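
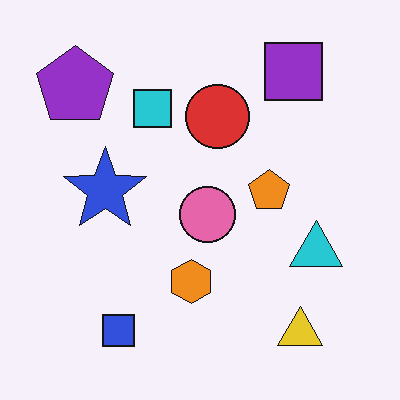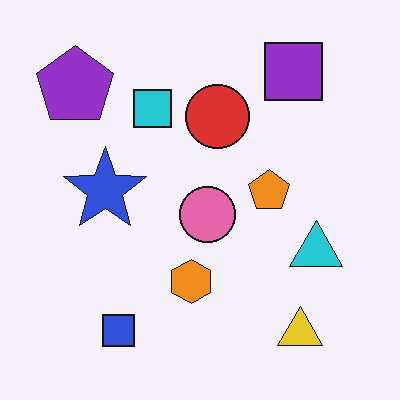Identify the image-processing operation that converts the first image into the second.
Given moderate JPEG compression.

Blocky 8×8 compression artifacts appear around shape edges and the flat background shows ringing — characteristic JPEG degradation.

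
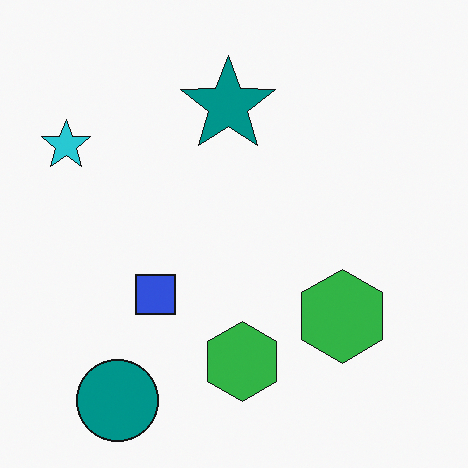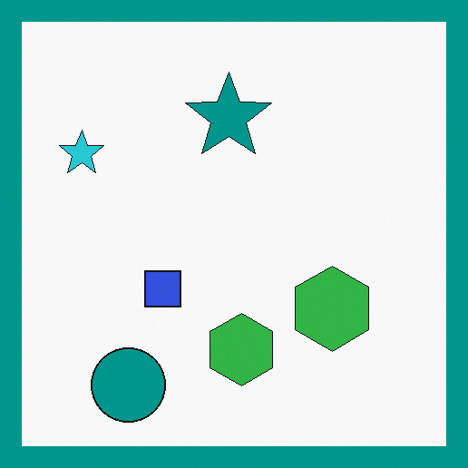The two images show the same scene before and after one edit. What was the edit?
The transformation is: framed with a teal border.

A solid teal frame runs around the edge of the second image, with the content slightly shrunk inside it.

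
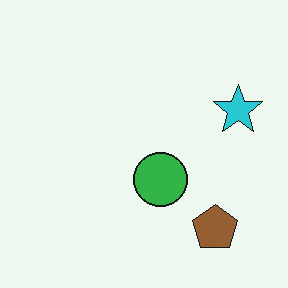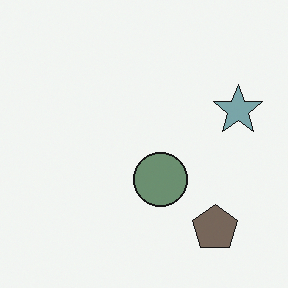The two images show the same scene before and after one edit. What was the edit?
Made much more muted (saturation change).

All colors are more muted and greyish — a global saturation change.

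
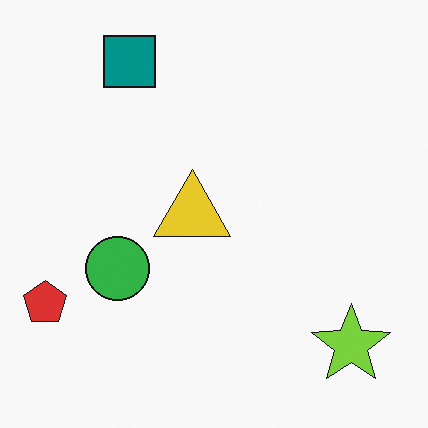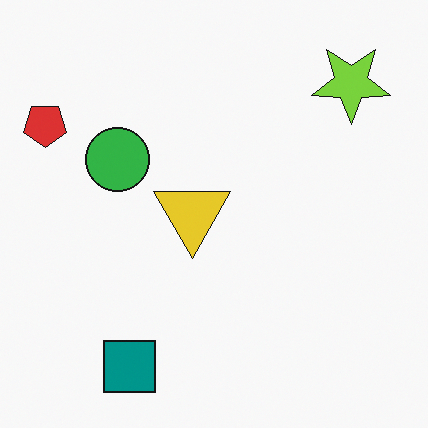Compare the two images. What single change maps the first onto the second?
It was flipped vertically (top ↔ bottom).

The teal square is in the top-left of the first image and the bottom-left of the second — shapes on opposite sides of the horizontal midline have swapped in a mirror flip.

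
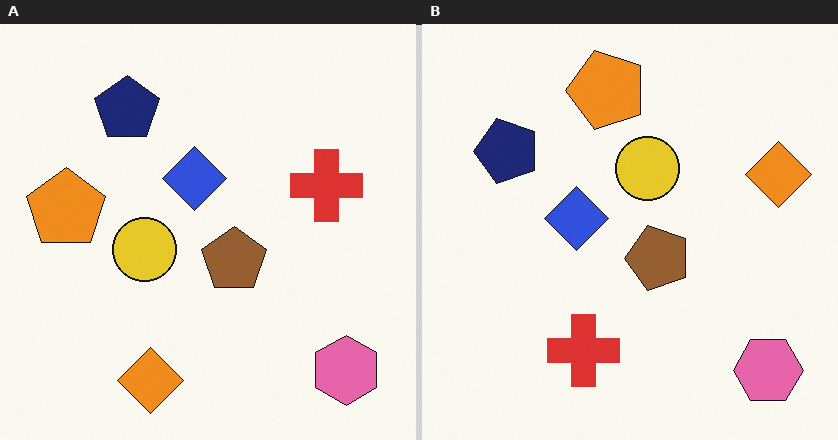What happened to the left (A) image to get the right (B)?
The image was transposed (reflected across the top-left ↔ bottom-right diagonal).

Shapes have swapped their row and column positions — what was in the top-right is now in the bottom-left — a diagonal reflection.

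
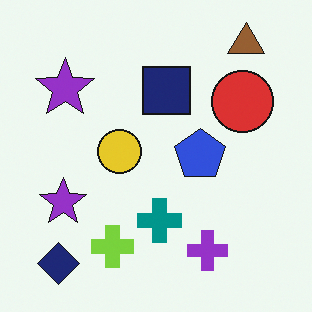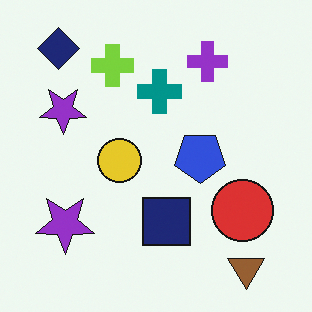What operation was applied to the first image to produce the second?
The second image is the first flipped vertically (top ↔ bottom).

The brown triangle is in the top-right of the first image and the bottom-right of the second — shapes on opposite sides of the horizontal midline have swapped in a mirror flip.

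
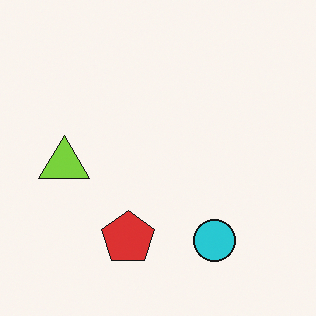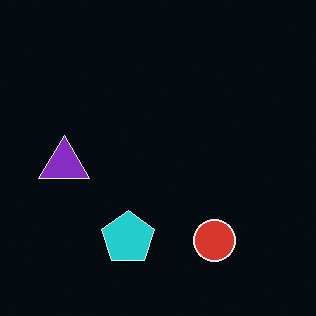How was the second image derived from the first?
Color-inverted (negative).

The light background has become dark and every shape's color is its complement — a photographic negative.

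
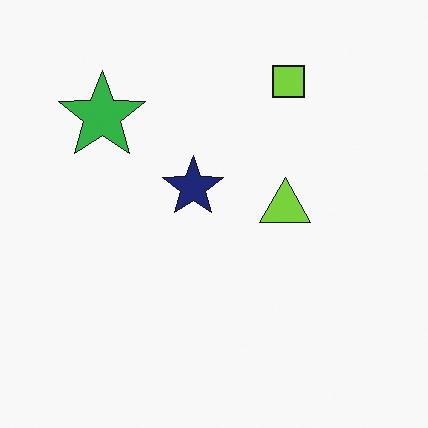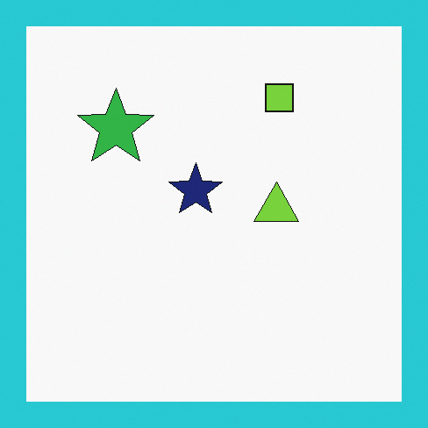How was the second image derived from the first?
The transformation is: framed with a cyan border.

A solid cyan frame runs around the edge of the second image, with the content slightly shrunk inside it.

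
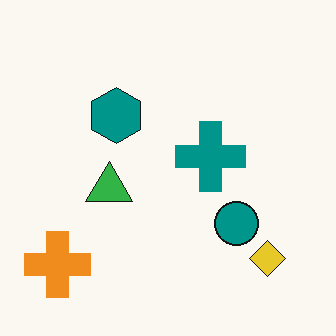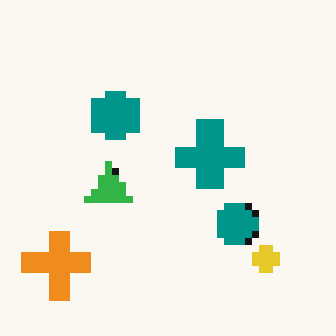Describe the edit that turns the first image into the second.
The transformation is: pixelated into visible square blocks.

Shapes are reduced to large square blocks; fine edges and outlines are lost — a downscale-then-upscale (mosaic) effect.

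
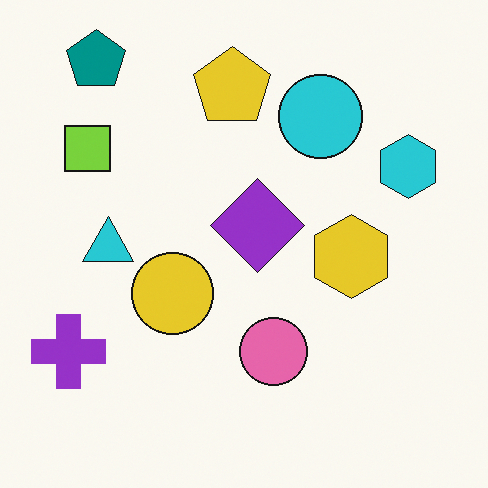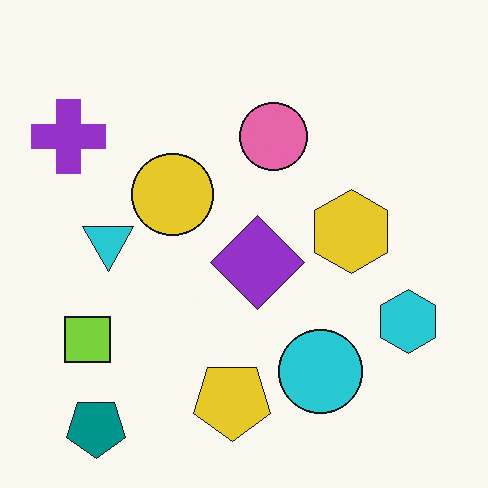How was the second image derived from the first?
The image was flipped vertically (top ↔ bottom).

The teal pentagon is in the top-left of the first image and the bottom-left of the second — shapes on opposite sides of the horizontal midline have swapped in a mirror flip.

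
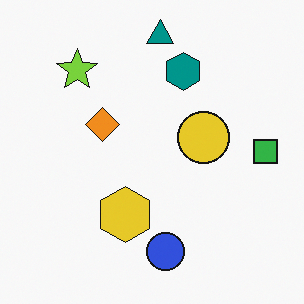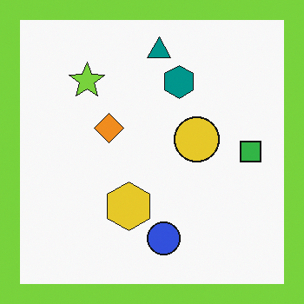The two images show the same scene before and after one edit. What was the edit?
This is the original image framed with a lime border.

A solid lime frame runs around the edge of the second image, with the content slightly shrunk inside it.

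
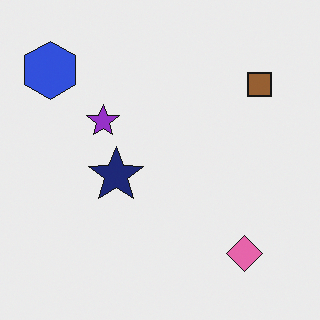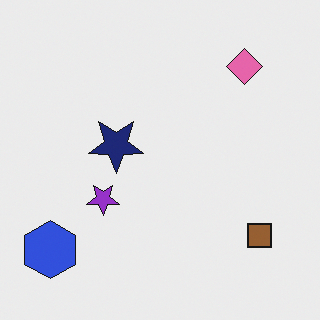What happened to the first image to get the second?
Flipped vertically (top ↔ bottom).

The pink diamond is in the bottom-right of the first image and the top-right of the second — shapes on opposite sides of the horizontal midline have swapped in a mirror flip.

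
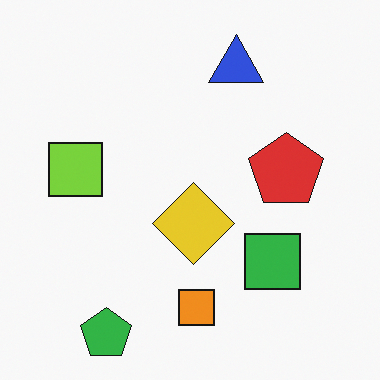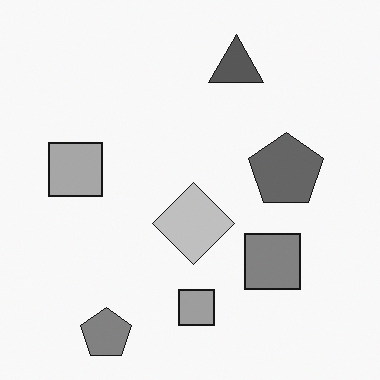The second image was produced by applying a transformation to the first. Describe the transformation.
This is the original image converted to grayscale.

All color is removed — every shape is now a shade of grey.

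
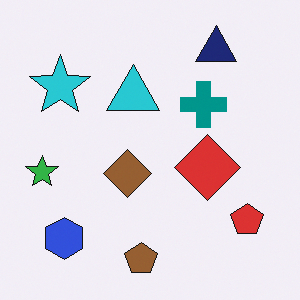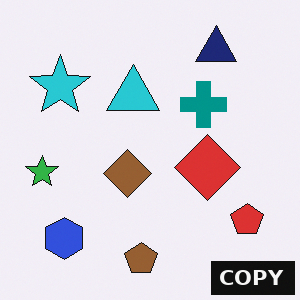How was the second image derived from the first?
The image was watermarked with the text "COPY" in the lower-right corner.

A dark label reading "COPY" appears in the lower-right corner.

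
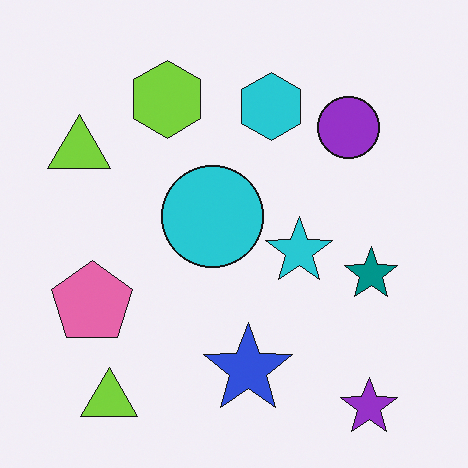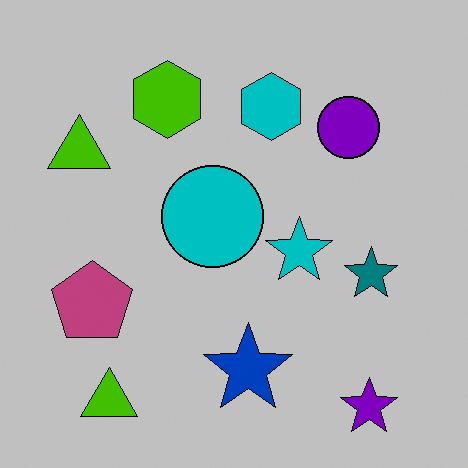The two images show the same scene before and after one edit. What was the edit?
It was aggressively posterized.

Each flat color has snapped to a coarser quantized level — most visibly, the near-white background has dropped to a flat grey.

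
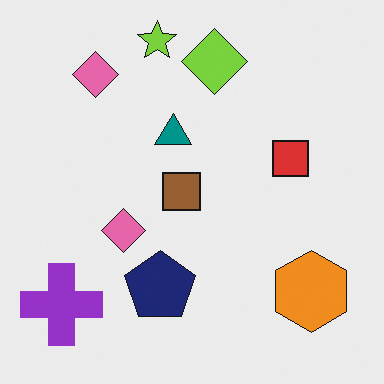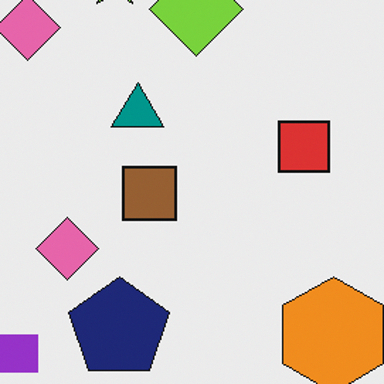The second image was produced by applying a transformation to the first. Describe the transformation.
The image was cropped slightly and scaled back up.

The visible shapes are larger and the field of view is narrower; shapes near the original edges may be partly or wholly outside the frame — a crop-and-rescale.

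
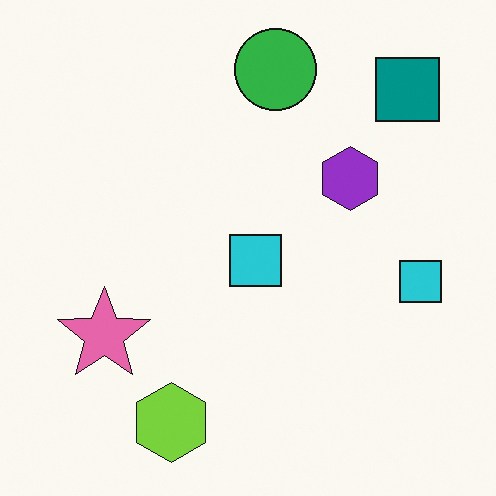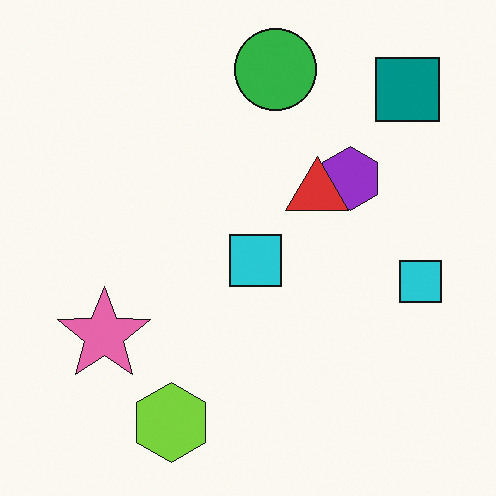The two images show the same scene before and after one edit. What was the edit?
Overlaid with an additional red triangle.

A red triangle appears in the second image that is absent from the first.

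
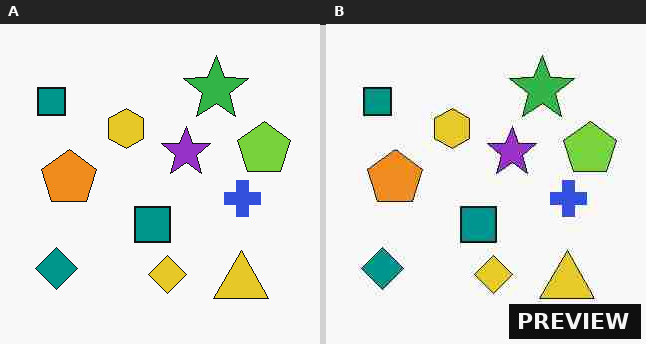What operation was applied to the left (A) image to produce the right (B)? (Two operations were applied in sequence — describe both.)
Degraded with heavy JPEG compression, then watermarked with the text "PREVIEW" in the lower-right corner.

Blocky 8×8 compression artifacts appear around shape edges and the flat background shows ringing — characteristic JPEG degradation. A dark label reading "PREVIEW" appears in the lower-right corner.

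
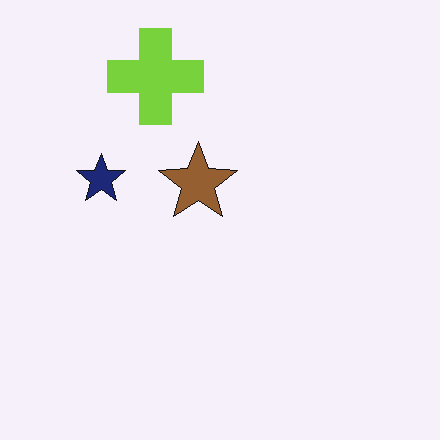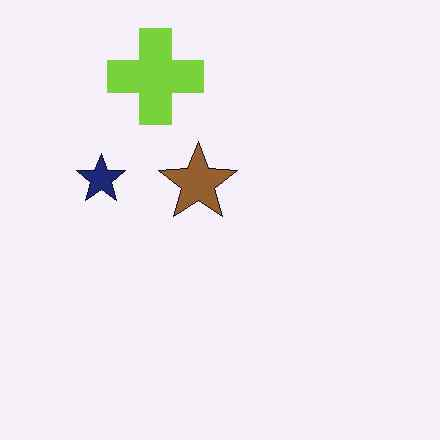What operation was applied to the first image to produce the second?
It was given moderate JPEG compression.

Blocky 8×8 compression artifacts appear around shape edges and the flat background shows ringing — characteristic JPEG degradation.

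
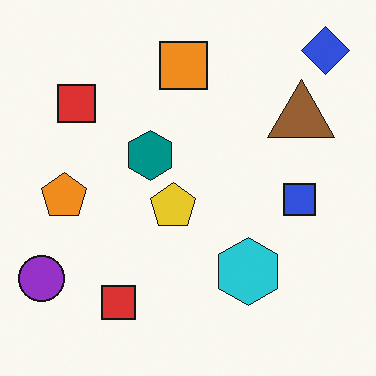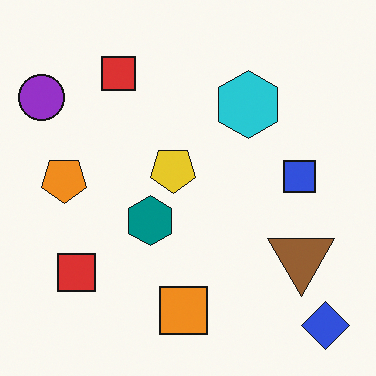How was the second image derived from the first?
The transformation is: flipped vertically (top ↔ bottom).

The blue diamond is in the top-right of the first image and the bottom-right of the second — shapes on opposite sides of the horizontal midline have swapped in a mirror flip.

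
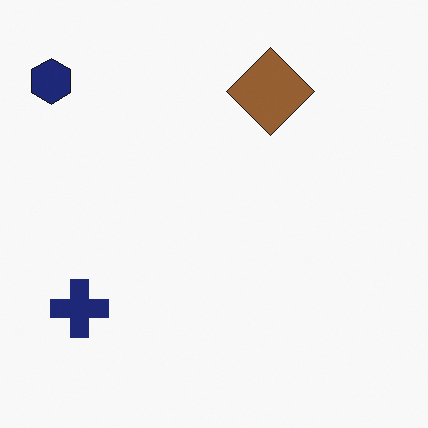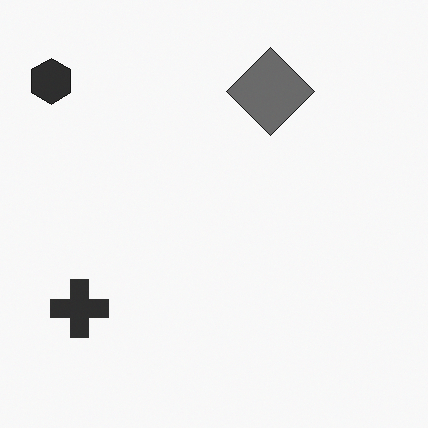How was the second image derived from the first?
The transformation is: converted to grayscale.

All color is removed — every shape is now a shade of grey.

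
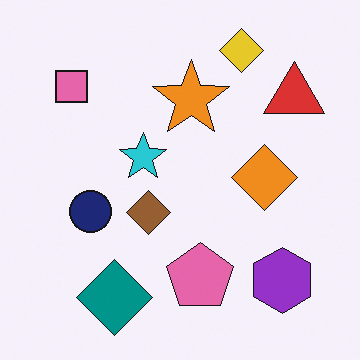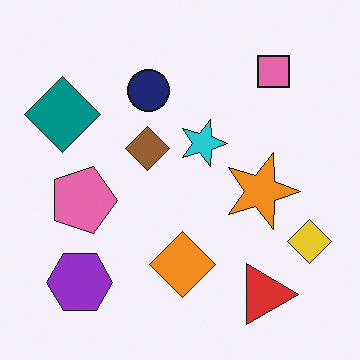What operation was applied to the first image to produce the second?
The second image is the first rotated 90° clockwise.

The pink square sits in the top-left of the first image and the top-right of the second — consistent with a whole-image 90° clockwise rotation.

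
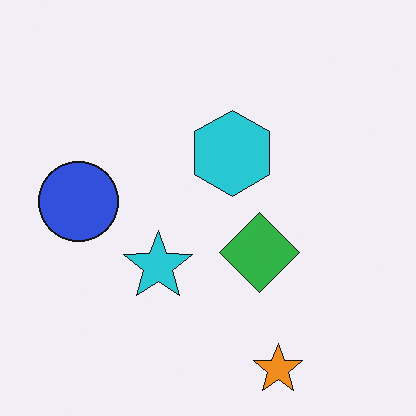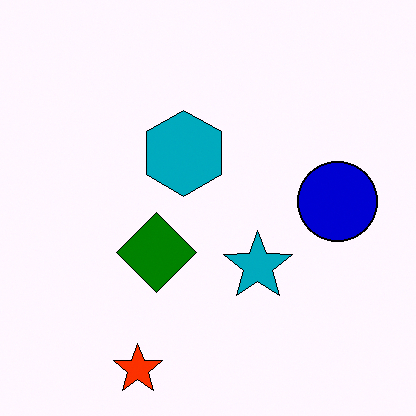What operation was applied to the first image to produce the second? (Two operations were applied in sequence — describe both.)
This is the original image flipped horizontally (left ↔ right), then given much higher contrast.

The blue circle is in the left of the first image and the right of the second — shapes on opposite sides of the vertical midline have swapped in a mirror flip. Tones are pushed away from mid-grey across the whole image — a global contrast change.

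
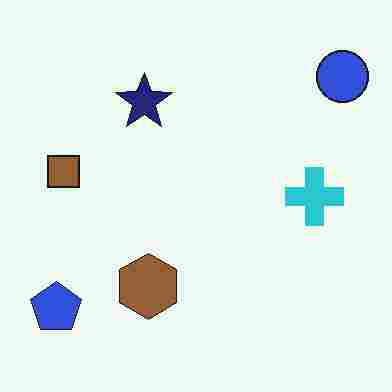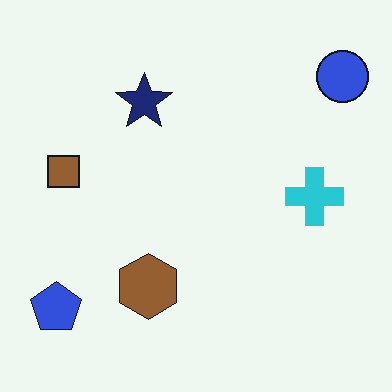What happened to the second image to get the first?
The image was degraded with heavy JPEG compression.

Blocky 8×8 compression artifacts appear around shape edges and the flat background shows ringing — characteristic JPEG degradation.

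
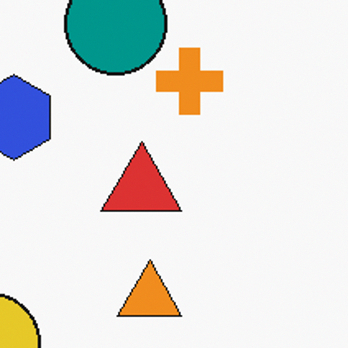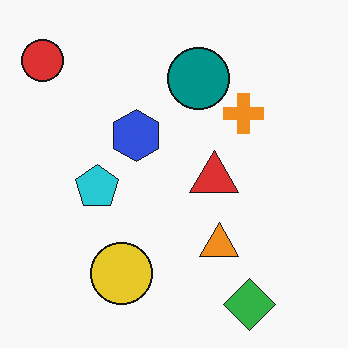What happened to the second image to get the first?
Cropped to a noticeably smaller region and rescaled.

The visible shapes are larger and the field of view is narrower; shapes near the original edges may be partly or wholly outside the frame — a crop-and-rescale.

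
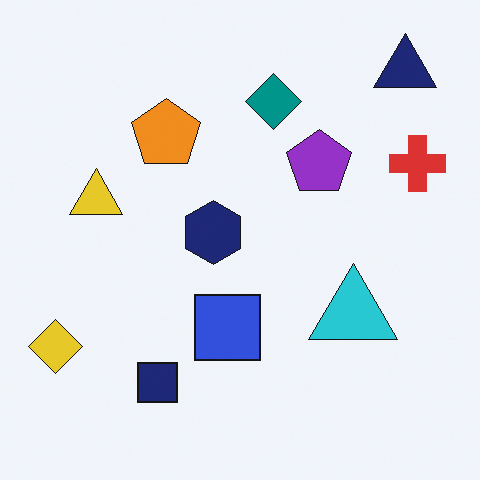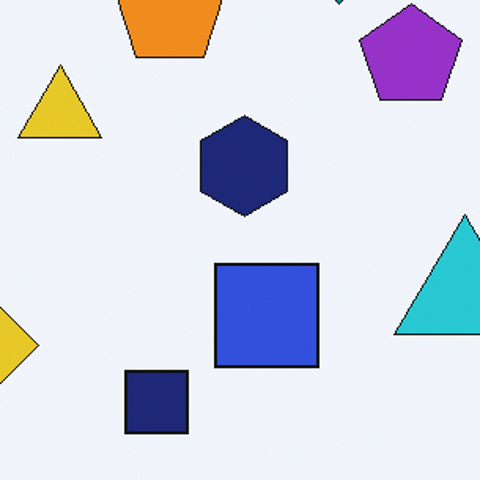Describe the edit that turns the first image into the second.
The second image is the first cropped to a modestly smaller region and rescaled.

The visible shapes are larger and the field of view is narrower; shapes near the original edges may be partly or wholly outside the frame — a crop-and-rescale.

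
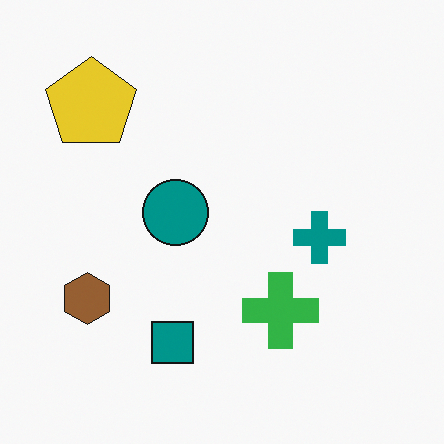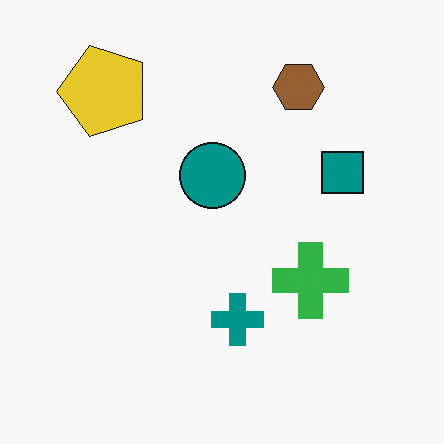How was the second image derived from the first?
This is the original image transposed (reflected across the top-left ↔ bottom-right diagonal).

Shapes have swapped their row and column positions — what was in the top-right is now in the bottom-left — a diagonal reflection.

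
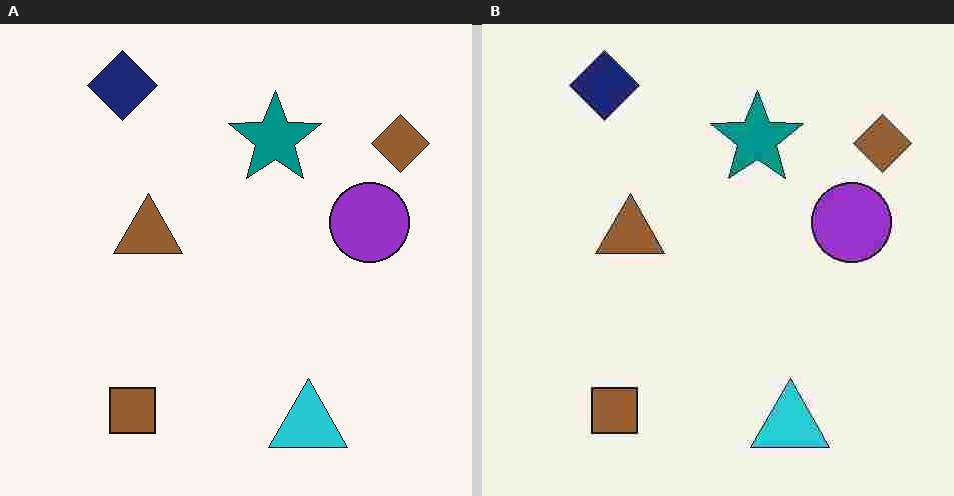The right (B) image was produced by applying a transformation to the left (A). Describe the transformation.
The right (B) image is the left (A) heavily JPEG-compressed with obvious blocking artifacts.

Blocky 8×8 compression artifacts appear around shape edges and the flat background shows ringing — characteristic JPEG degradation.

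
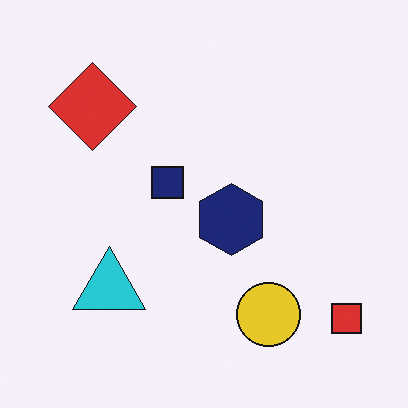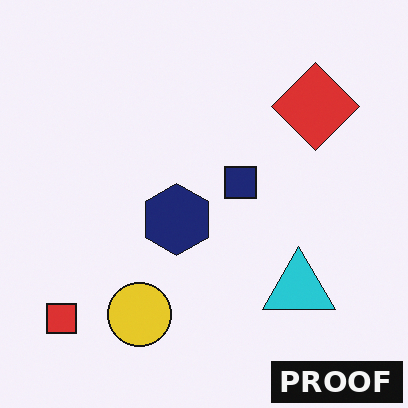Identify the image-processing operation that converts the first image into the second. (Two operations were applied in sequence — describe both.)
The second image is the first flipped horizontally (left ↔ right), then watermarked with the text "PROOF" in the lower-right corner.

The red square is in the bottom-right of the first image and the bottom-left of the second — shapes on opposite sides of the vertical midline have swapped in a mirror flip. A dark label reading "PROOF" appears in the lower-right corner.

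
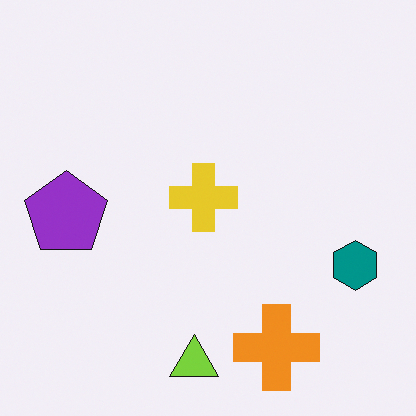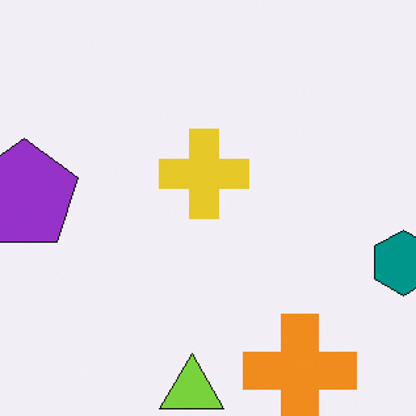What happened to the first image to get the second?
Cropped slightly and scaled back up.

The visible shapes are larger and the field of view is narrower; shapes near the original edges may be partly or wholly outside the frame — a crop-and-rescale.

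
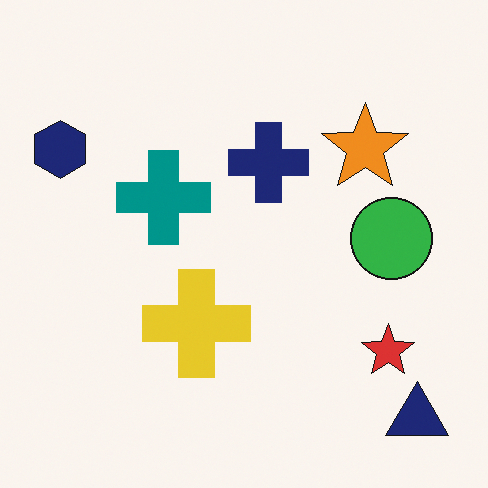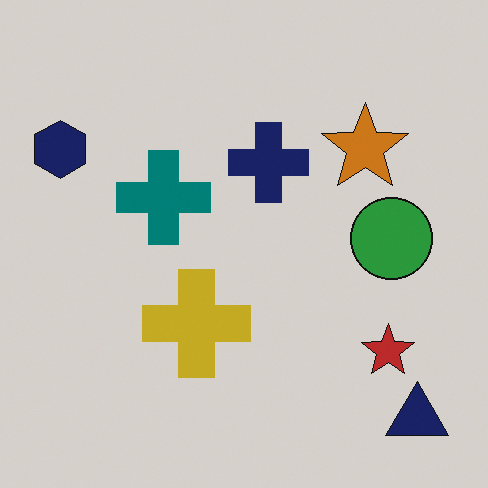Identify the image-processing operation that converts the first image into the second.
It was darkened a little.

Every pixel — background and shapes alike — is uniformly darkened.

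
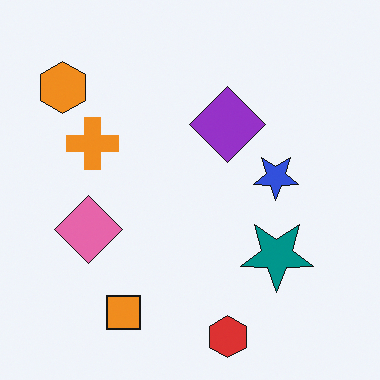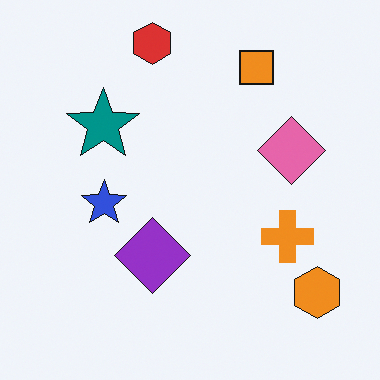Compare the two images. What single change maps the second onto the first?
The first image is the second rotated 180°.

The orange hexagon sits in the bottom-right of the second image and the top-left of the first — consistent with a whole-image 180° rotation.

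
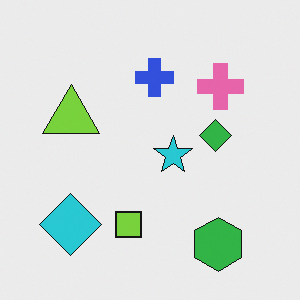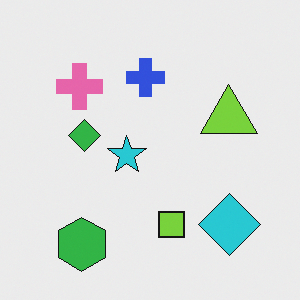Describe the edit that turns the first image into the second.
It was flipped horizontally (left ↔ right).

The cyan diamond is in the bottom-left of the first image and the bottom-right of the second — shapes on opposite sides of the vertical midline have swapped in a mirror flip.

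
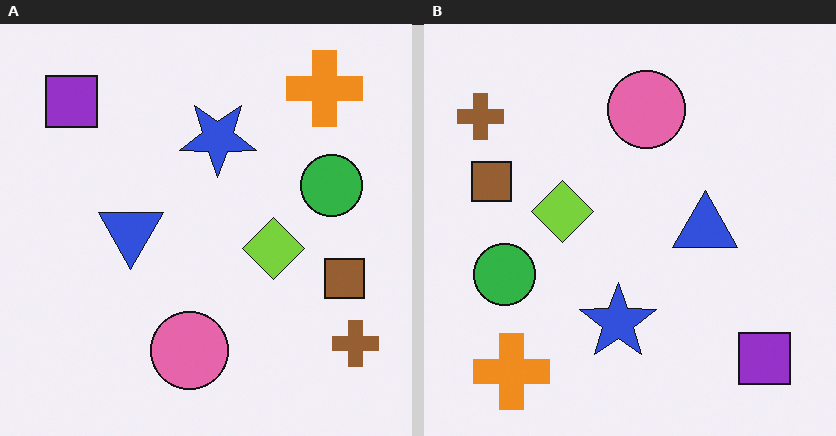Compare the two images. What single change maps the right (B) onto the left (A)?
The left (A) image is the right (B) rotated 180°.

The brown cross sits in the top-left of the right (B) image and the bottom-right of the left (A) — consistent with a whole-image 180° rotation.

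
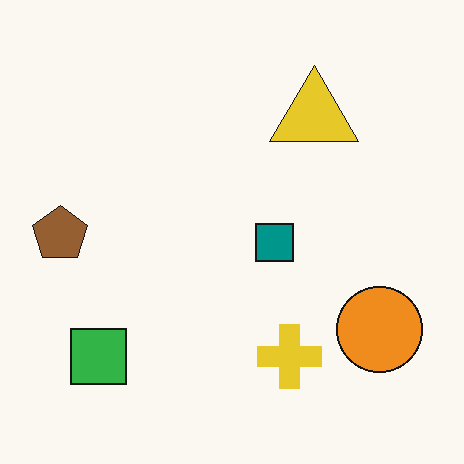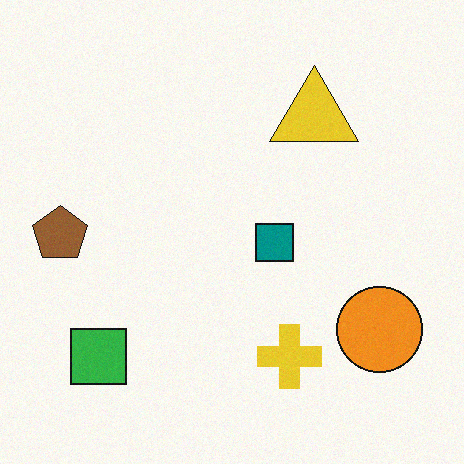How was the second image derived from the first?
It was degraded with subtle gaussian noise.

Random speckle covers the whole image, including the flat background.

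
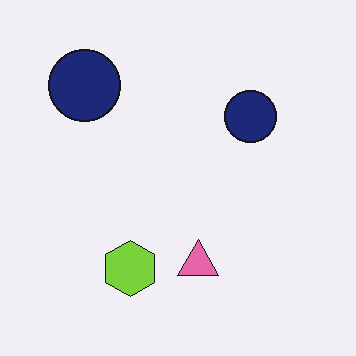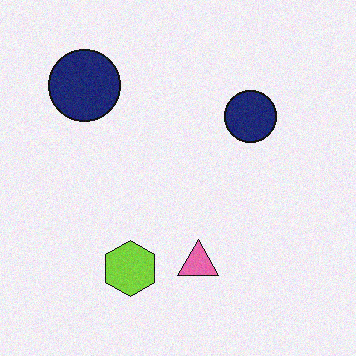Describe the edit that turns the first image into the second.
Degraded with a light layer of grain.

Random speckle covers the whole image, including the flat background.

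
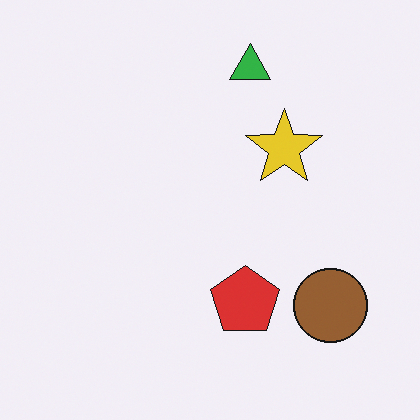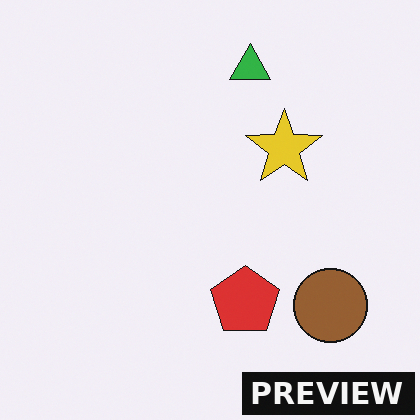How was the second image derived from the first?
The second image is the first watermarked with the text "PREVIEW" in the lower-right corner.

A dark label reading "PREVIEW" appears in the lower-right corner.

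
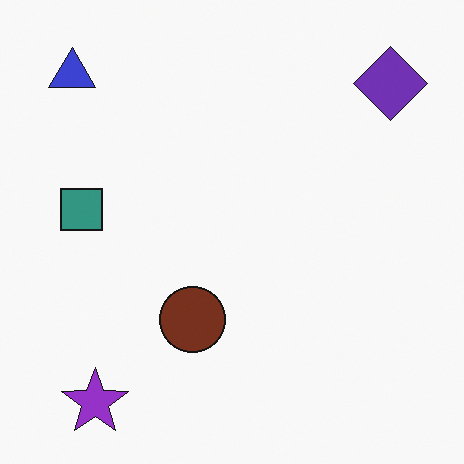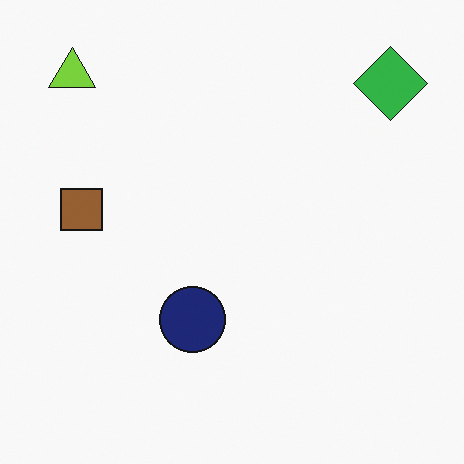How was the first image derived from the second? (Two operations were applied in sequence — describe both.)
The image was hue-shifted by a moderate amount, then overlaid with an additional purple star.

Every shape's color has rotated by the same amount around the hue wheel — a uniform hue shift. A purple star appears in the first image that is absent from the second.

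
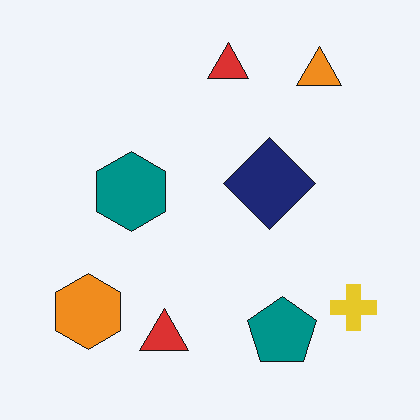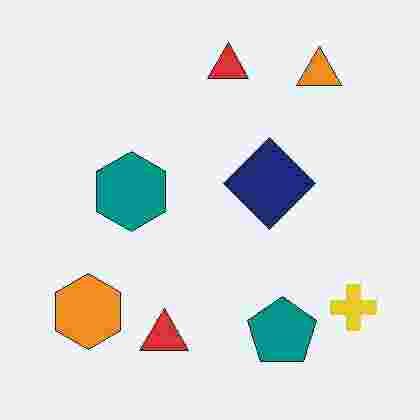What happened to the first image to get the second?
The second image is the first heavily JPEG-compressed with obvious blocking artifacts.

Blocky 8×8 compression artifacts appear around shape edges and the flat background shows ringing — characteristic JPEG degradation.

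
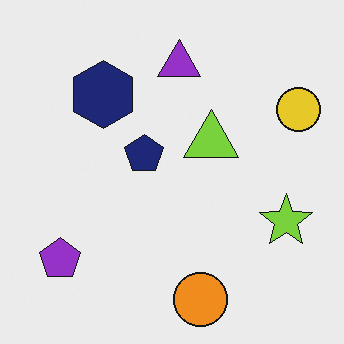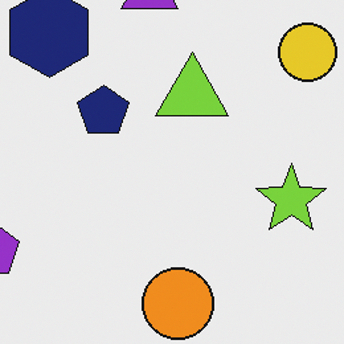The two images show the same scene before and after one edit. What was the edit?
Cropped to a modestly smaller region and rescaled.

The visible shapes are larger and the field of view is narrower; shapes near the original edges may be partly or wholly outside the frame — a crop-and-rescale.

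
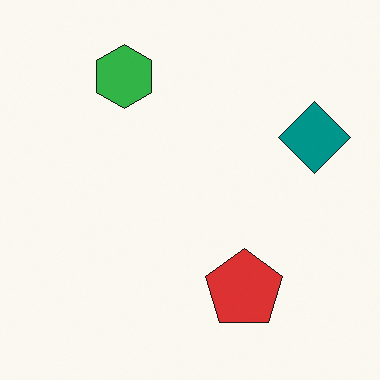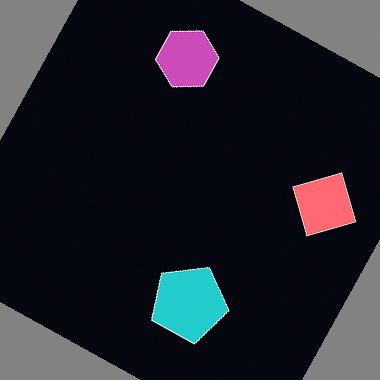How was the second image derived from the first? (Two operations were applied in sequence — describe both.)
The transformation is: color-inverted (negative), then rotated clockwise by a moderate amount.

The light background has become dark and every shape's color is its complement — a photographic negative. Every shape is tilted by the same angle and the image corners show triangular fill wedges — a whole-image rotation by a non-right angle.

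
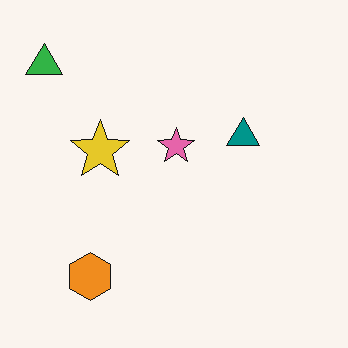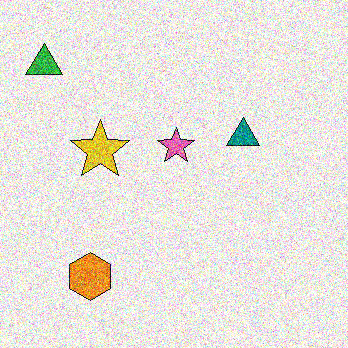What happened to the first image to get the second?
The second image is the first degraded with heavy additive noise.

Random speckle covers the whole image, including the flat background.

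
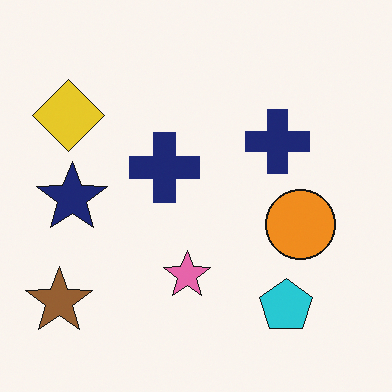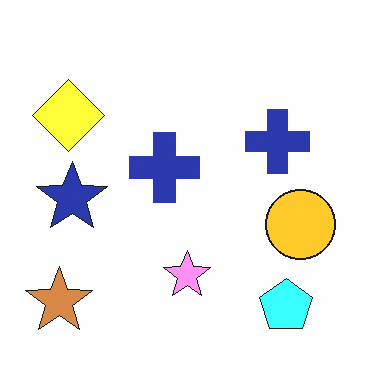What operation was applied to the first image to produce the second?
The image was brightened a lot.

Every pixel — background and shapes alike — is uniformly brightened.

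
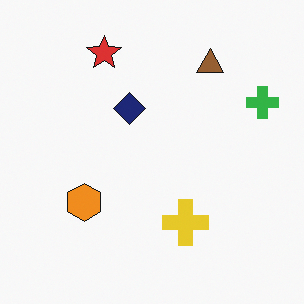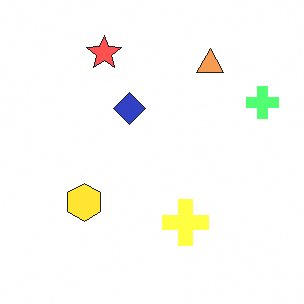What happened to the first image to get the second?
Substantially brightened.

Every pixel — background and shapes alike — is uniformly brightened.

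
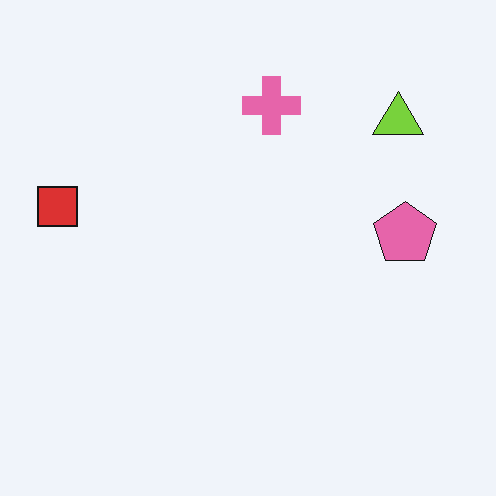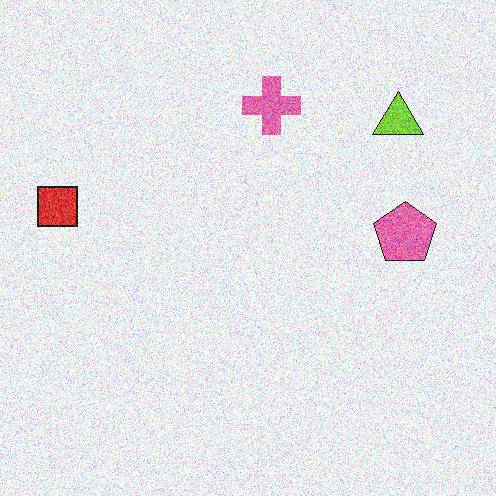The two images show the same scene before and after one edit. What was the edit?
The transformation is: degraded with heavy additive noise.

Random speckle covers the whole image, including the flat background.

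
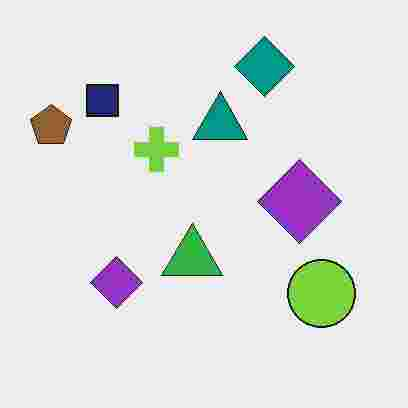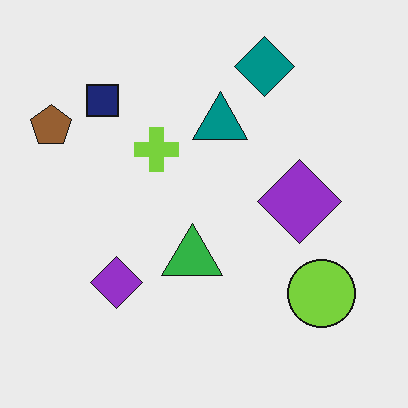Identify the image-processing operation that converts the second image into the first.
The transformation is: degraded with heavy JPEG compression.

Blocky 8×8 compression artifacts appear around shape edges and the flat background shows ringing — characteristic JPEG degradation.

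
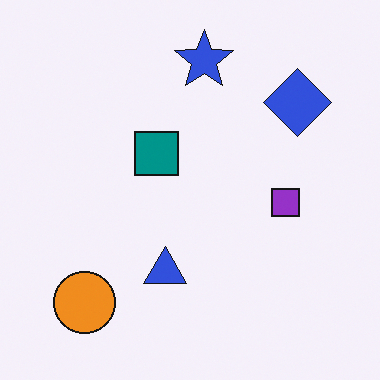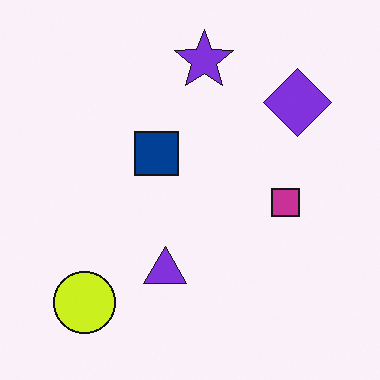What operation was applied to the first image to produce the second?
It was hue-shifted slightly.

Every shape's color has rotated by the same amount around the hue wheel — a uniform hue shift.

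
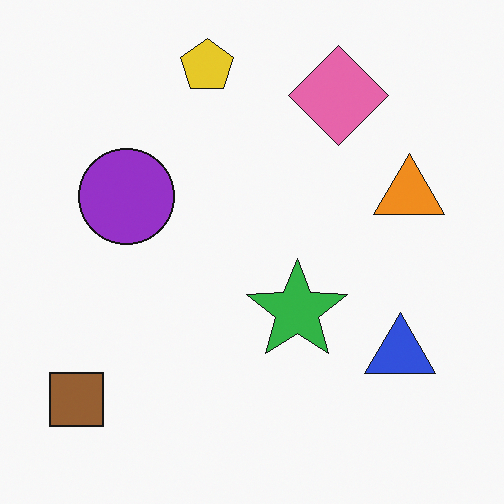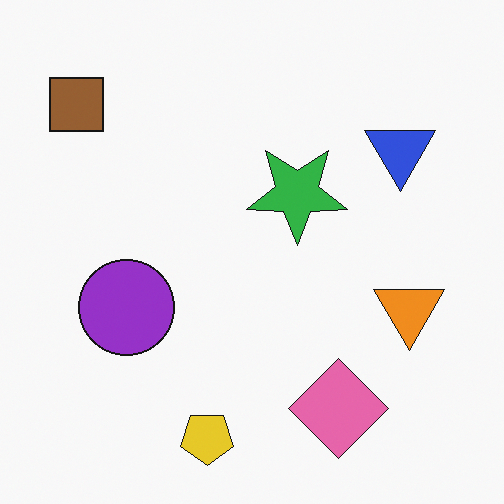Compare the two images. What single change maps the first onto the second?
The second image is the first flipped vertically (top ↔ bottom).

The yellow pentagon is in the top of the first image and the bottom of the second — shapes on opposite sides of the horizontal midline have swapped in a mirror flip.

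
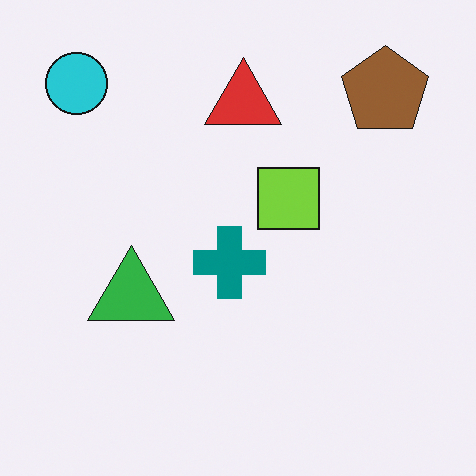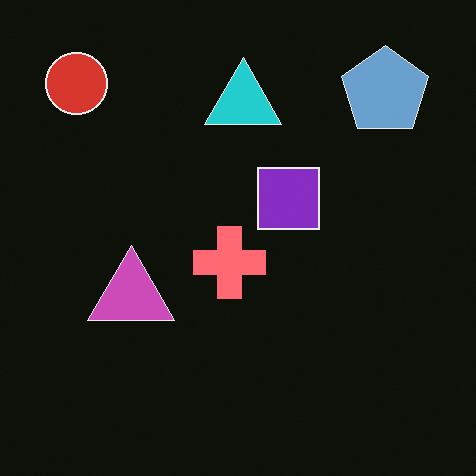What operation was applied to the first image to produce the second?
The transformation is: color-inverted (negative).

The light background has become dark and every shape's color is its complement — a photographic negative.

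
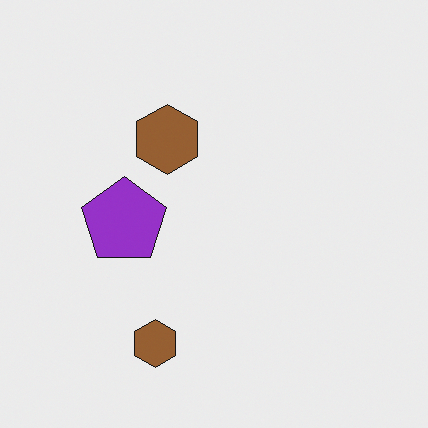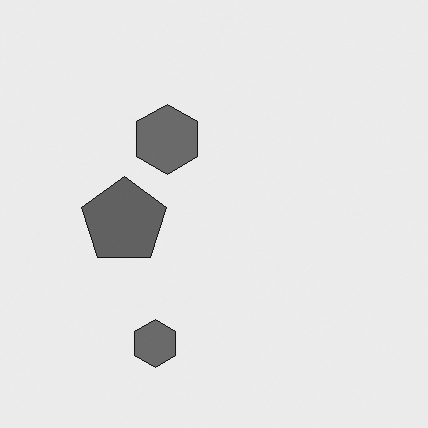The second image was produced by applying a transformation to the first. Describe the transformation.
Converted to grayscale.

All color is removed — every shape is now a shade of grey.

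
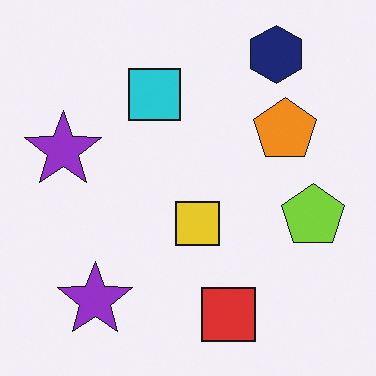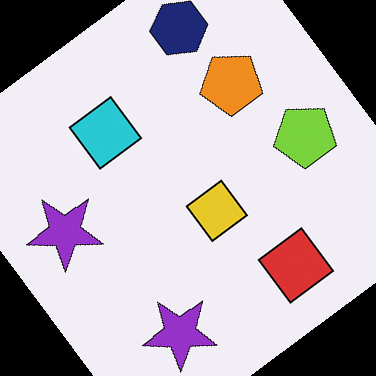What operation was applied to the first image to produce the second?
The second image is the first rotated counter-clockwise by a large amount — several tens of degrees.

Every shape is tilted by the same angle and the image corners show triangular fill wedges — a whole-image rotation by a non-right angle.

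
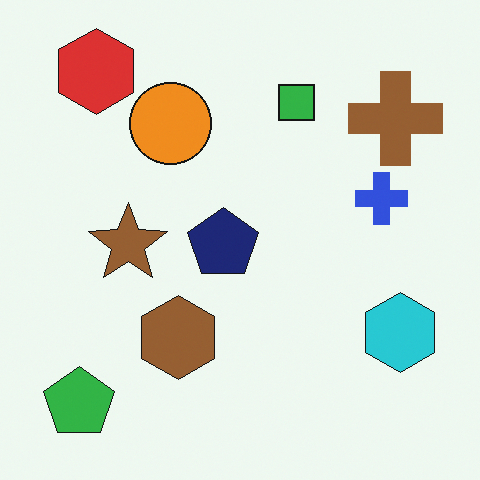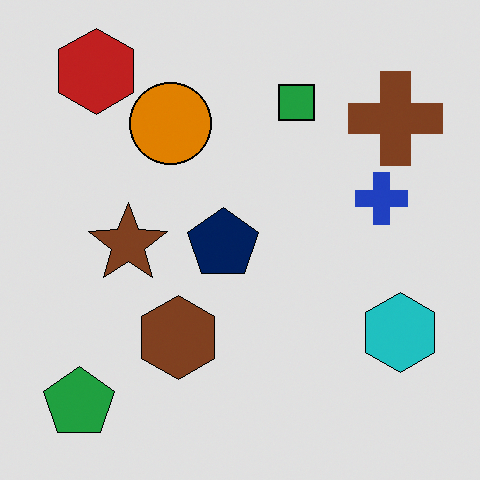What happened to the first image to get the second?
The transformation is: moderately posterized.

Each flat color has snapped to a coarser quantized level — most visibly, the near-white background has dropped to a flat grey.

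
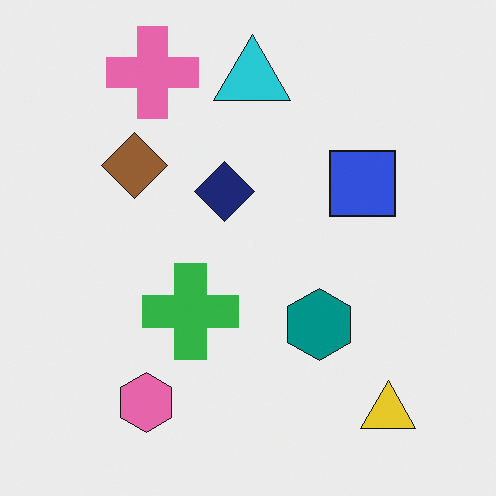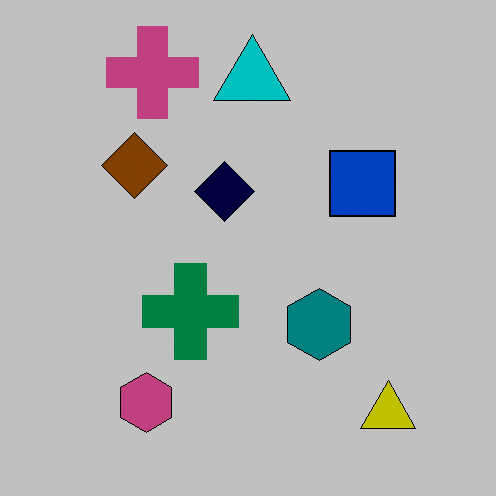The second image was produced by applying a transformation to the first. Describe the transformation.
Aggressively posterized.

Each flat color has snapped to a coarser quantized level — most visibly, the near-white background has dropped to a flat grey.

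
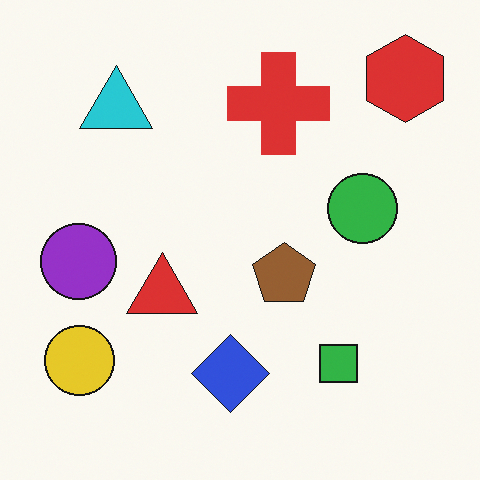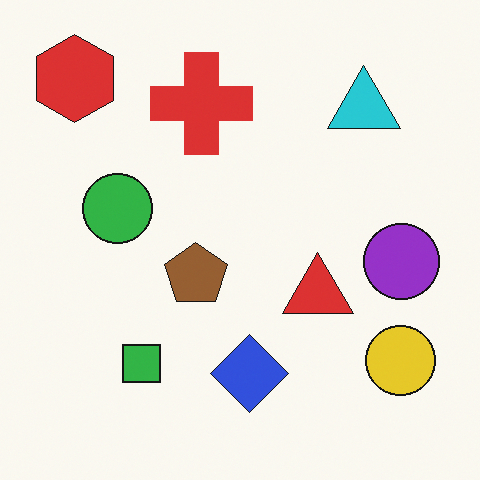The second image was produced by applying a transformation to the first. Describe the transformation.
This is the original image flipped horizontally (left ↔ right).

The red hexagon is in the top-right of the first image and the top-left of the second — shapes on opposite sides of the vertical midline have swapped in a mirror flip.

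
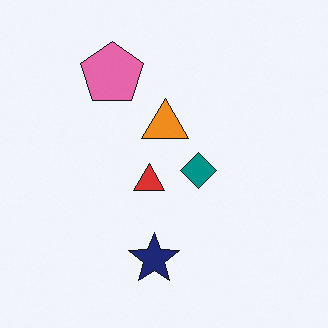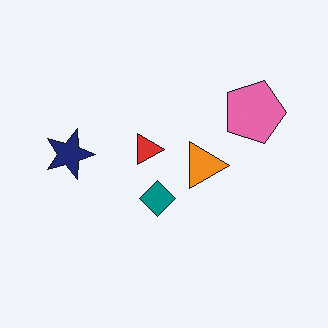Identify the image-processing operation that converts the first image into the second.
It was rotated 90° clockwise.

The pink pentagon sits in the top of the first image and the right of the second — consistent with a whole-image 90° clockwise rotation.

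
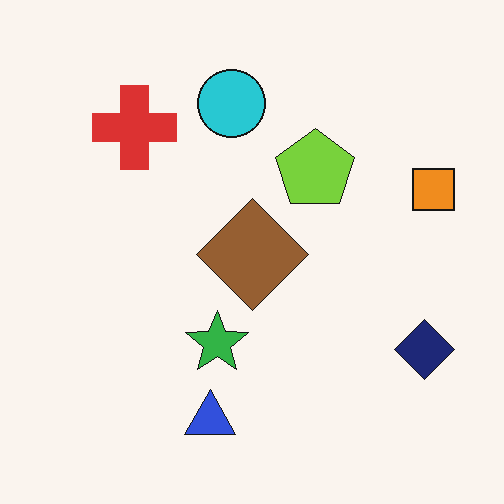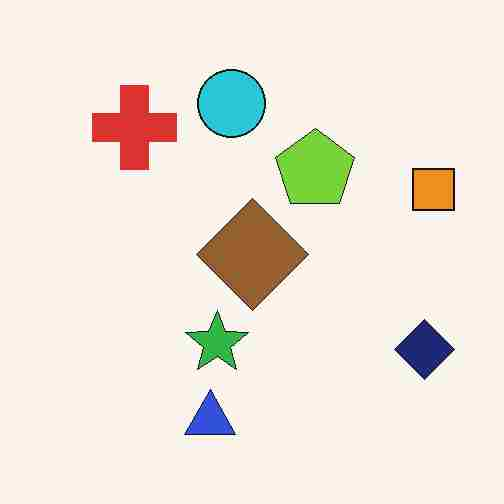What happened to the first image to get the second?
The second image is the first heavily JPEG-compressed with obvious blocking artifacts.

Blocky 8×8 compression artifacts appear around shape edges and the flat background shows ringing — characteristic JPEG degradation.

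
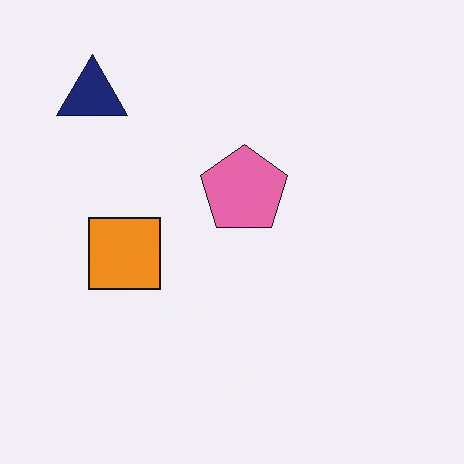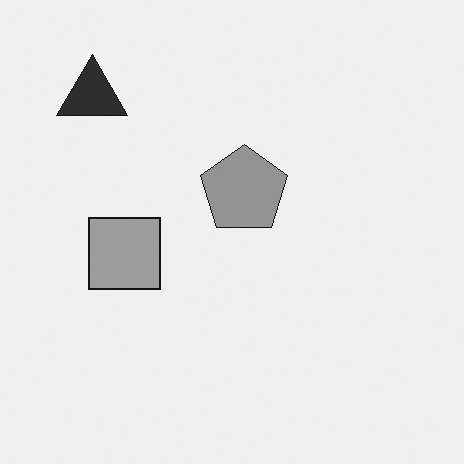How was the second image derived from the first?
Converted to grayscale.

All color is removed — every shape is now a shade of grey.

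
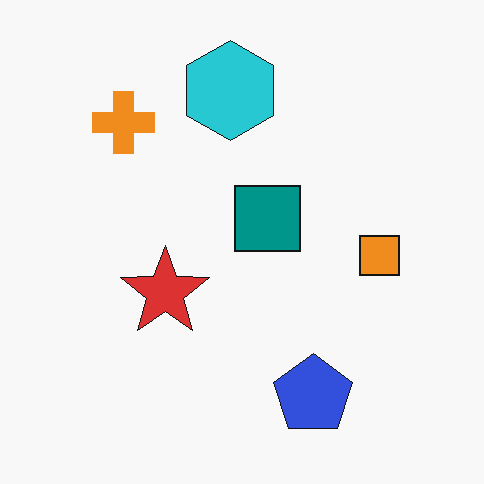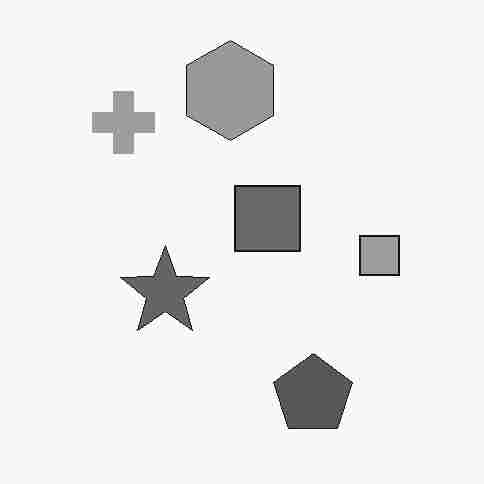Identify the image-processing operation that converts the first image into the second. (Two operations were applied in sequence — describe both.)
Converted to grayscale, then degraded with heavy JPEG compression.

All color is removed — every shape is now a shade of grey. Blocky 8×8 compression artifacts appear around shape edges and the flat background shows ringing — characteristic JPEG degradation.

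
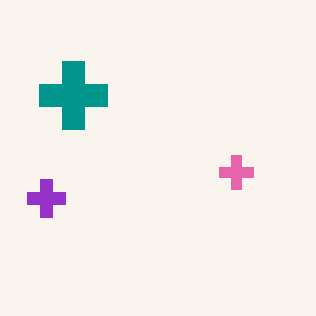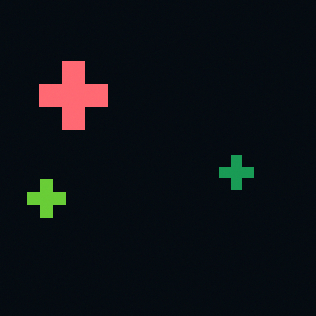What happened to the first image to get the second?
It was color-inverted (negative).

The light background has become dark and every shape's color is its complement — a photographic negative.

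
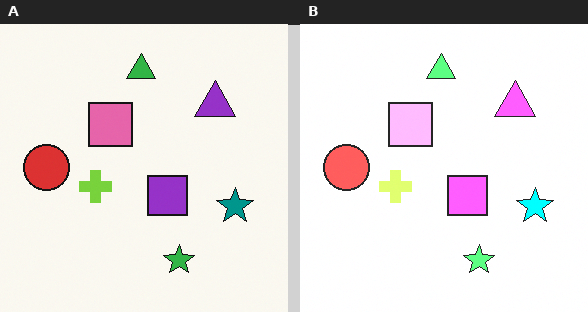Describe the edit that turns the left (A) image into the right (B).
The image was brightened a lot.

Every pixel — background and shapes alike — is uniformly brightened.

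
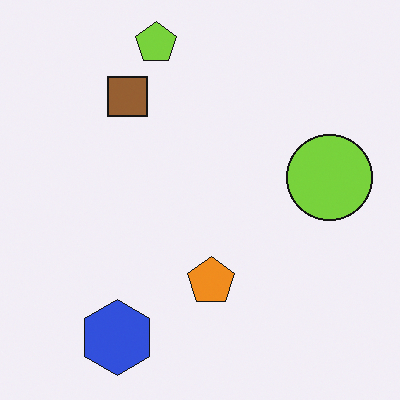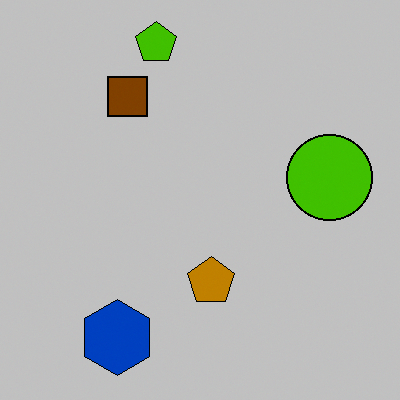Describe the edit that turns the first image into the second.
It was heavily posterized to just a handful of flat colors.

Each flat color has snapped to a coarser quantized level — most visibly, the near-white background has dropped to a flat grey.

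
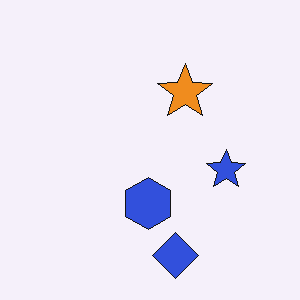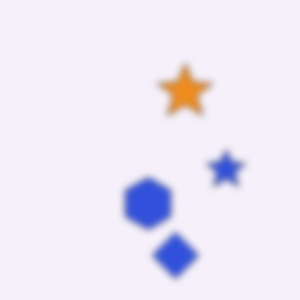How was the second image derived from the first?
The image was moderately blurred.

Shape edges and outlines are uniformly softened across the whole image.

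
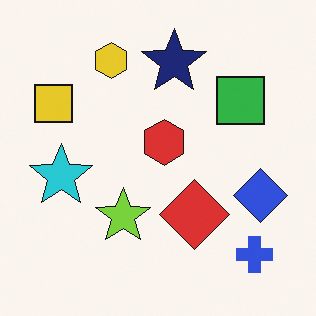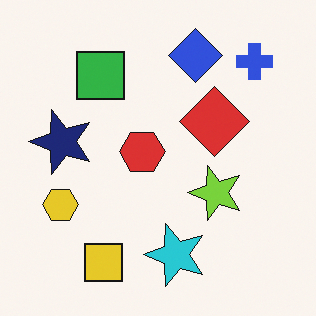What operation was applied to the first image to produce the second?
Rotated 90° counter-clockwise.

The blue cross sits in the bottom-right of the first image and the top-right of the second — consistent with a whole-image 90° counter-clockwise rotation.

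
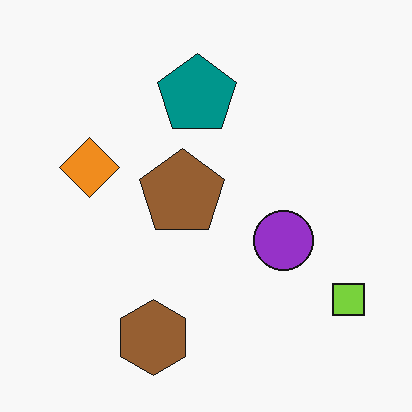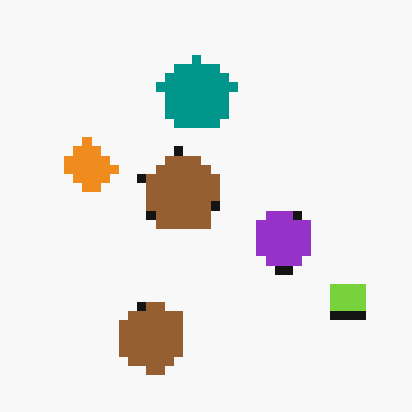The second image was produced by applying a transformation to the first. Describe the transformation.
Heavily pixelated into large blocks.

Shapes are reduced to large square blocks; fine edges and outlines are lost — a downscale-then-upscale (mosaic) effect.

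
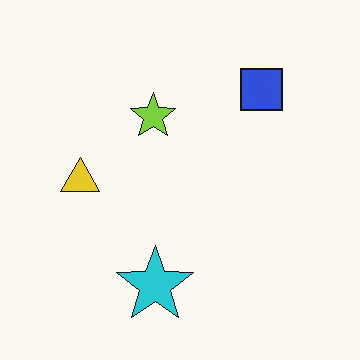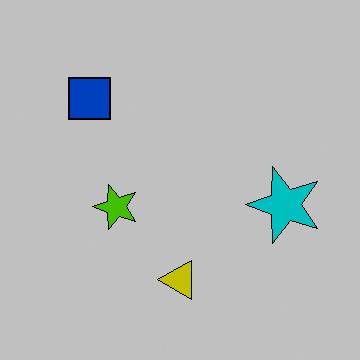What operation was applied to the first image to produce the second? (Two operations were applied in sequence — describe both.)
The transformation is: rotated 90° counter-clockwise, then aggressively posterized.

The blue square sits in the top-right of the first image and the top-left of the second — consistent with a whole-image 90° counter-clockwise rotation. Each flat color has snapped to a coarser quantized level — most visibly, the near-white background has dropped to a flat grey.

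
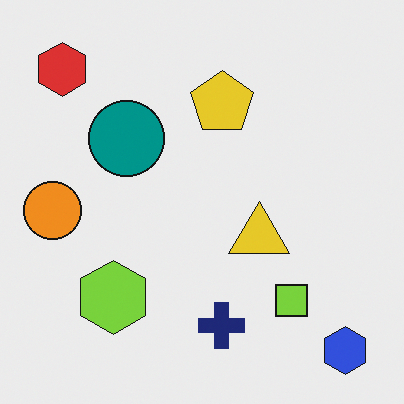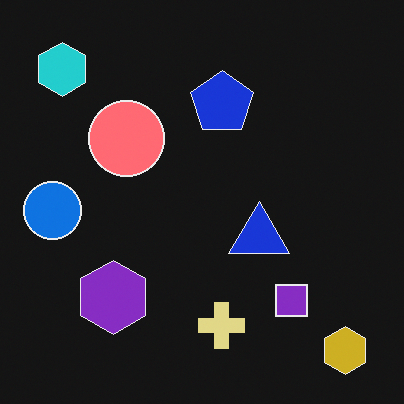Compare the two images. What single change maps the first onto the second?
The second image is the first color-inverted (negative).

The light background has become dark and every shape's color is its complement — a photographic negative.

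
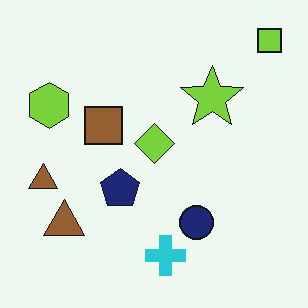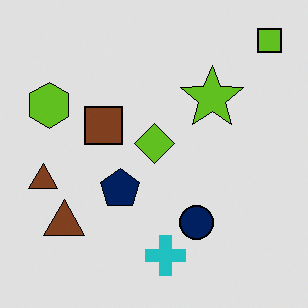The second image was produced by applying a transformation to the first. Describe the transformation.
The second image is the first moderately posterized.

Each flat color has snapped to a coarser quantized level — most visibly, the near-white background has dropped to a flat grey.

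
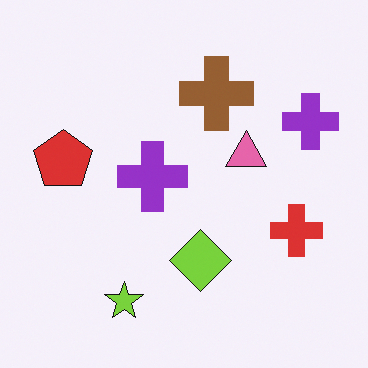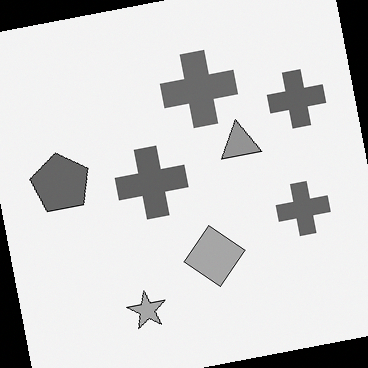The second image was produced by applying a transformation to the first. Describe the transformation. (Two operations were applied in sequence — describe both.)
Converted to grayscale, then rotated counter-clockwise by a small amount.

All color is removed — every shape is now a shade of grey. Every shape is tilted by the same angle and the image corners show triangular fill wedges — a whole-image rotation by a non-right angle.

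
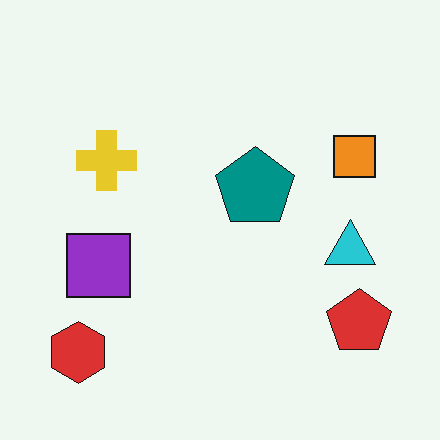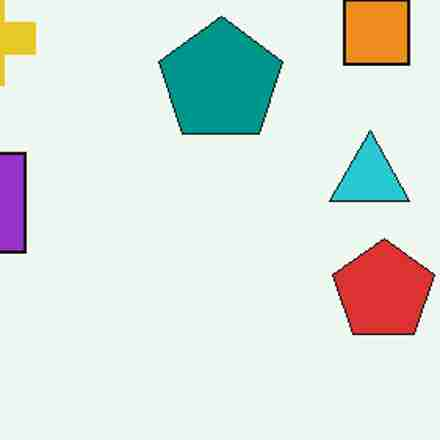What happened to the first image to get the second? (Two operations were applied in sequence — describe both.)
Cropped slightly and scaled back up, then heavily JPEG-compressed with obvious blocking artifacts.

The visible shapes are larger and the field of view is narrower; shapes near the original edges may be partly or wholly outside the frame — a crop-and-rescale. Blocky 8×8 compression artifacts appear around shape edges and the flat background shows ringing — characteristic JPEG degradation.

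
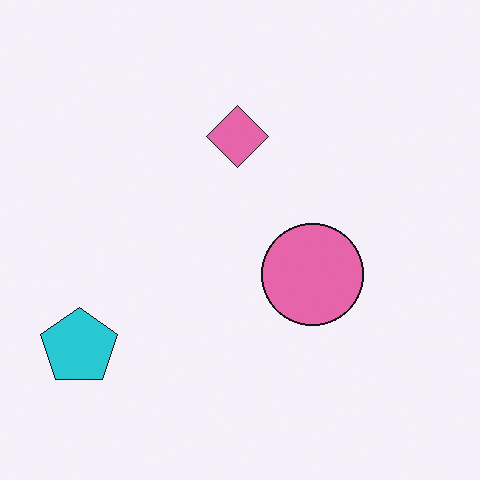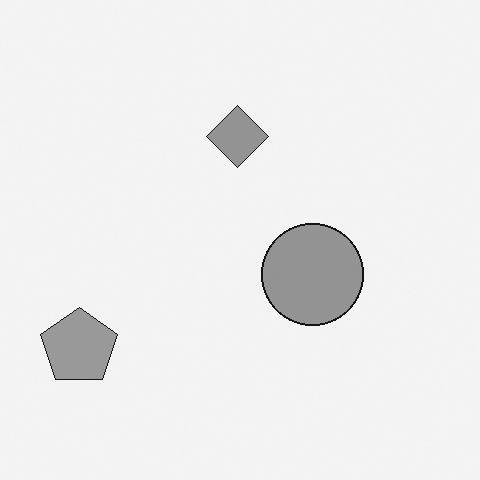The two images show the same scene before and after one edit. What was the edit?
The image was converted to grayscale.

All color is removed — every shape is now a shade of grey.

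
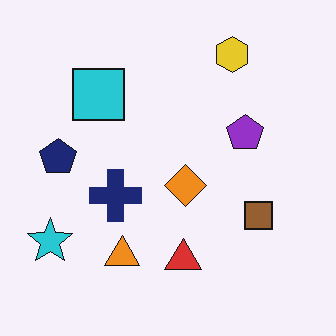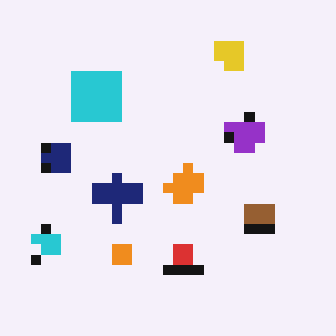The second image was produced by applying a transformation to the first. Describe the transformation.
It was coarsely pixelated.

Shapes are reduced to large square blocks; fine edges and outlines are lost — a downscale-then-upscale (mosaic) effect.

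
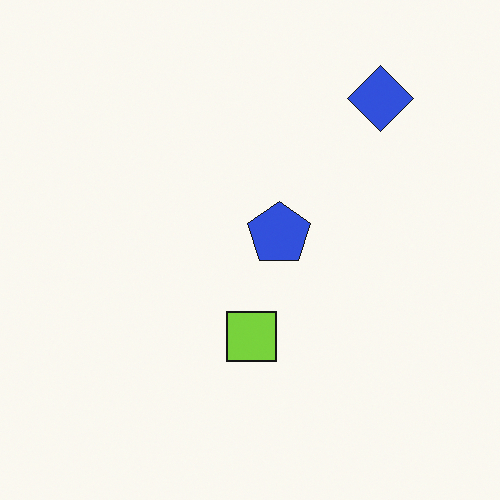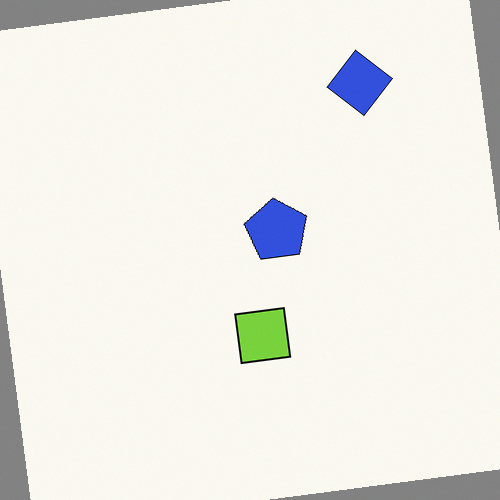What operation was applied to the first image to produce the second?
Rotated counter-clockwise by a few degrees.

Every shape is tilted by the same angle and the image corners show triangular fill wedges — a whole-image rotation by a non-right angle.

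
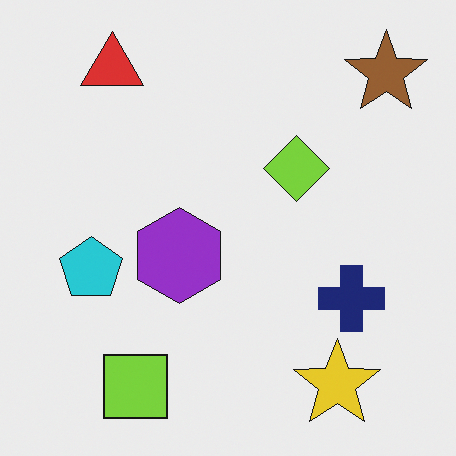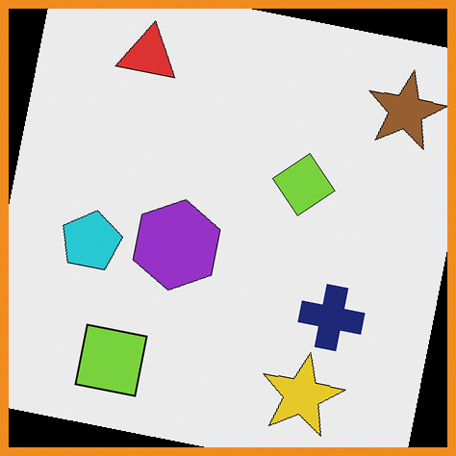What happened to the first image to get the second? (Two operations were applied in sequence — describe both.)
Rotated clockwise by a slight angle, then framed with a orange border.

Every shape is tilted by the same angle and the image corners show triangular fill wedges — a whole-image rotation by a non-right angle. A solid orange frame runs around the edge of the second image, with the content slightly shrunk inside it.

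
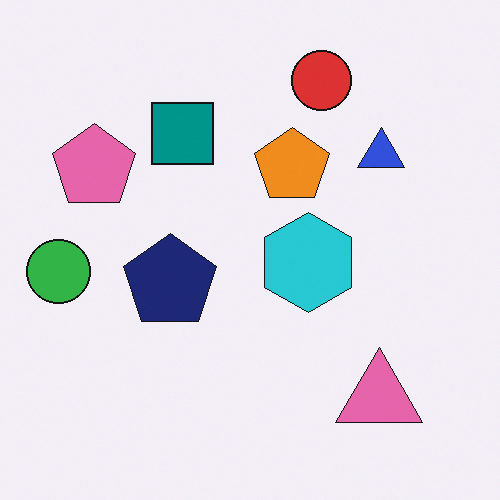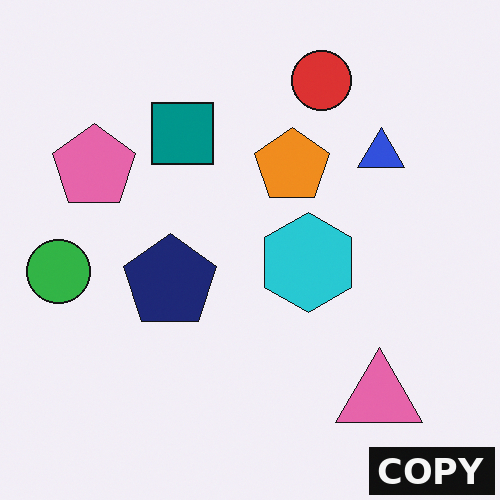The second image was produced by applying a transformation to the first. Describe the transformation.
This is the original image watermarked with the text "COPY" in the lower-right corner.

A dark label reading "COPY" appears in the lower-right corner.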